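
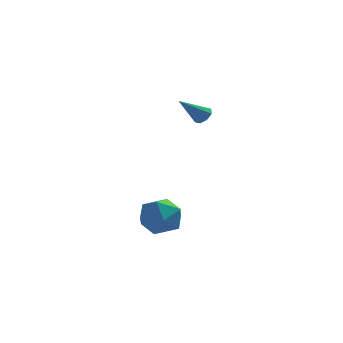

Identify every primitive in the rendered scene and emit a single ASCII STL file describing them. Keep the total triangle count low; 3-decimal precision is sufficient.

solid 
facet normal 0.654 0.360 -0.665
outer loop
vertex -1.503 0.196 1.907
vertex -1.9 0.502 1.682
vertex -1.532 0.576 2.084
endloop
endfacet
facet normal 0.531 -0.324 0.783
outer loop
vertex -1.503 0.196 1.907
vertex -1.532 0.576 2.084
vertex -3.0 -0.102 2.798
endloop
endfacet
facet normal 0.655 0.358 -0.665
outer loop
vertex -1.532 0.576 2.084
vertex -1.9 0.502 1.682
vertex -1.777 0.914 2.025
endloop
endfacet
facet normal 0.272 0.353 0.895
outer loop
vertex -1.532 0.576 2.084
vertex -1.777 0.914 2.025
vertex -3.0 -0.102 2.798
endloop
endfacet
facet normal 0.655 0.359 -0.666
outer loop
vertex -1.777 0.914 2.025
vertex -1.9 0.502 1.682
vertex -2.094 1.01 1.765
endloop
endfacet
facet normal -0.257 0.762 0.595
outer loop
vertex -1.777 0.914 2.025
vertex -2.094 1.01 1.765
vertex -3.0 -0.102 2.798
endloop
endfacet
facet normal 0.655 0.359 -0.665
outer loop
vertex -2.094 1.01 1.765
vertex -1.9 0.502 1.682
vertex -2.297 0.808 1.456
endloop
endfacet
facet normal -0.747 0.662 0.058
outer loop
vertex -2.094 1.01 1.765
vertex -2.297 0.808 1.456
vertex -3.0 -0.102 2.798
endloop
endfacet
facet normal 0.655 0.360 -0.664
outer loop
vertex -2.297 0.808 1.456
vertex -1.9 0.502 1.682
vertex -2.267 0.427 1.279
endloop
endfacet
facet normal -0.910 0.114 -0.399
outer loop
vertex -2.297 0.808 1.456
vertex -2.267 0.427 1.279
vertex -3.0 -0.102 2.798
endloop
endfacet
facet normal 0.655 0.360 -0.664
outer loop
vertex -2.267 0.427 1.279
vertex -1.9 0.502 1.682
vertex -2.022 0.09 1.338
endloop
endfacet
facet normal -0.651 -0.562 -0.510
outer loop
vertex -2.267 0.427 1.279
vertex -2.022 0.09 1.338
vertex -3.0 -0.102 2.798
endloop
endfacet
facet normal 0.657 0.359 -0.663
outer loop
vertex -2.022 0.09 1.338
vertex -1.9 0.502 1.682
vertex -1.706 -0.006 1.599
endloop
endfacet
facet normal -0.122 -0.970 -0.209
outer loop
vertex -2.022 0.09 1.338
vertex -1.706 -0.006 1.599
vertex -3.0 -0.102 2.798
endloop
endfacet
facet normal 0.654 0.359 -0.666
outer loop
vertex -1.706 -0.006 1.599
vertex -1.9 0.502 1.682
vertex -1.503 0.196 1.907
endloop
endfacet
facet normal 0.368 -0.870 0.328
outer loop
vertex -1.706 -0.006 1.599
vertex -1.503 0.196 1.907
vertex -3.0 -0.102 2.798
endloop
endfacet
facet normal 0.377 0.066 0.924
outer loop
vertex -3.471 -1.196 -3.035
vertex -3.898 -2.264 -2.784
vertex -2.815 -2.153 -3.234
endloop
endfacet
facet normal 0.774 0.435 0.460
outer loop
vertex -3.471 -1.196 -3.035
vertex -2.815 -2.153 -3.234
vertex -2.836 -1.28 -4.023
endloop
endfacet
facet normal 0.355 0.923 0.150
outer loop
vertex -3.471 -1.196 -3.035
vertex -2.836 -1.28 -4.023
vertex -3.933 -0.851 -4.062
endloop
endfacet
facet normal -0.300 0.855 0.422
outer loop
vertex -3.471 -1.196 -3.035
vertex -3.933 -0.851 -4.062
vertex -4.589 -1.459 -3.296
endloop
endfacet
facet normal -0.287 0.326 0.901
outer loop
vertex -3.471 -1.196 -3.035
vertex -4.589 -1.459 -3.296
vertex -3.898 -2.264 -2.784
endloop
endfacet
facet normal 0.999 -0.017 -0.045
outer loop
vertex -2.836 -1.28 -4.023
vertex -2.815 -2.153 -3.234
vertex -2.871 -2.401 -4.384
endloop
endfacet
facet normal 0.356 -0.613 0.706
outer loop
vertex -2.815 -2.153 -3.234
vertex -3.898 -2.264 -2.784
vertex -3.527 -3.009 -3.618
endloop
endfacet
facet normal -0.719 -0.193 0.668
outer loop
vertex -3.898 -2.264 -2.784
vertex -4.589 -1.459 -3.296
vertex -4.624 -2.58 -3.657
endloop
endfacet
facet normal -0.740 0.664 -0.107
outer loop
vertex -4.589 -1.459 -3.296
vertex -3.933 -0.851 -4.062
vertex -4.645 -1.707 -4.446
endloop
endfacet
facet normal 0.322 0.773 -0.547
outer loop
vertex -3.933 -0.851 -4.062
vertex -2.836 -1.28 -4.023
vertex -3.562 -1.596 -4.896
endloop
endfacet
facet normal 0.300 -0.855 -0.422
outer loop
vertex -3.989 -2.664 -4.645
vertex -2.871 -2.401 -4.384
vertex -3.527 -3.009 -3.618
endloop
endfacet
facet normal -0.355 -0.923 -0.150
outer loop
vertex -3.989 -2.664 -4.645
vertex -3.527 -3.009 -3.618
vertex -4.624 -2.58 -3.657
endloop
endfacet
facet normal -0.774 -0.435 -0.460
outer loop
vertex -3.989 -2.664 -4.645
vertex -4.624 -2.58 -3.657
vertex -4.645 -1.707 -4.446
endloop
endfacet
facet normal -0.377 -0.066 -0.924
outer loop
vertex -3.989 -2.664 -4.645
vertex -4.645 -1.707 -4.446
vertex -3.562 -1.596 -4.896
endloop
endfacet
facet normal 0.287 -0.326 -0.901
outer loop
vertex -3.989 -2.664 -4.645
vertex -3.562 -1.596 -4.896
vertex -2.871 -2.401 -4.384
endloop
endfacet
facet normal 0.740 -0.664 0.107
outer loop
vertex -3.527 -3.009 -3.618
vertex -2.871 -2.401 -4.384
vertex -2.815 -2.153 -3.234
endloop
endfacet
facet normal -0.322 -0.773 0.547
outer loop
vertex -4.624 -2.58 -3.657
vertex -3.527 -3.009 -3.618
vertex -3.898 -2.264 -2.784
endloop
endfacet
facet normal -0.999 0.017 0.045
outer loop
vertex -4.645 -1.707 -4.446
vertex -4.624 -2.58 -3.657
vertex -4.589 -1.459 -3.296
endloop
endfacet
facet normal -0.356 0.613 -0.706
outer loop
vertex -3.562 -1.596 -4.896
vertex -4.645 -1.707 -4.446
vertex -3.933 -0.851 -4.062
endloop
endfacet
facet normal 0.719 0.193 -0.668
outer loop
vertex -2.871 -2.401 -4.384
vertex -3.562 -1.596 -4.896
vertex -2.836 -1.28 -4.023
endloop
endfacet

endsolid


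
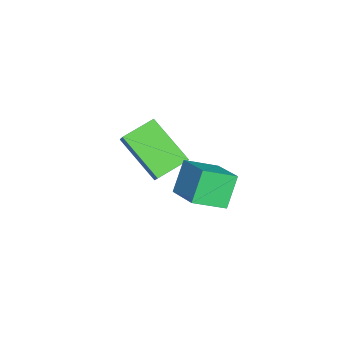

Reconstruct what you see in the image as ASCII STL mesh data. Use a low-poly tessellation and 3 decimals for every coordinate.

solid 
facet normal -0.456 -0.641 0.617
outer loop
vertex -2.991 -0.858 0.72
vertex -3.746 0.104 1.161
vertex -3.651 -1.058 0.024
endloop
endfacet
facet normal 0.581 -0.740 -0.338
outer loop
vertex -2.714 0.256 -1.241
vertex -2.991 -0.858 0.72
vertex -3.651 -1.058 0.024
endloop
endfacet
facet normal -0.457 -0.641 0.617
outer loop
vertex -3.651 -1.058 0.024
vertex -3.746 0.104 1.161
vertex -4.406 -0.095 0.465
endloop
endfacet
facet normal -0.674 -0.203 -0.710
outer loop
vertex -4.406 -0.095 0.465
vertex -2.714 0.256 -1.241
vertex -3.651 -1.058 0.024
endloop
endfacet
facet normal 0.674 0.203 0.710
outer loop
vertex -2.991 -0.858 0.72
vertex -2.809 1.418 -0.104
vertex -3.746 0.104 1.161
endloop
endfacet
facet normal 0.580 -0.741 -0.339
outer loop
vertex -2.054 0.455 -0.545
vertex -2.991 -0.858 0.72
vertex -2.714 0.256 -1.241
endloop
endfacet
facet normal 0.674 0.203 0.710
outer loop
vertex -2.054 0.455 -0.545
vertex -2.809 1.418 -0.104
vertex -2.991 -0.858 0.72
endloop
endfacet
facet normal -0.581 0.740 0.339
outer loop
vertex -3.746 0.104 1.161
vertex -2.809 1.418 -0.104
vertex -4.406 -0.095 0.465
endloop
endfacet
facet normal -0.674 -0.203 -0.710
outer loop
vertex -3.469 1.218 -0.8
vertex -2.714 0.256 -1.241
vertex -4.406 -0.095 0.465
endloop
endfacet
facet normal -0.581 0.740 0.338
outer loop
vertex -4.406 -0.095 0.465
vertex -2.809 1.418 -0.104
vertex -3.469 1.218 -0.8
endloop
endfacet
facet normal 0.457 0.641 -0.617
outer loop
vertex -3.469 1.218 -0.8
vertex -2.054 0.455 -0.545
vertex -2.714 0.256 -1.241
endloop
endfacet
facet normal 0.457 0.641 -0.617
outer loop
vertex -2.809 1.418 -0.104
vertex -2.054 0.455 -0.545
vertex -3.469 1.218 -0.8
endloop
endfacet
facet normal -0.522 0.213 0.826
outer loop
vertex -0.718 1.488 1.672
vertex 0.451 2.23 2.22
vertex -1.145 2.564 1.125
endloop
endfacet
facet normal -0.785 -0.499 -0.368
outer loop
vertex -0.471 2.29 0.06
vertex -0.718 1.488 1.672
vertex -1.145 2.564 1.125
endloop
endfacet
facet normal -0.522 0.212 0.826
outer loop
vertex -1.145 2.564 1.125
vertex 0.451 2.23 2.22
vertex 0.025 3.306 1.674
endloop
endfacet
facet normal -0.333 0.841 -0.427
outer loop
vertex 0.025 3.306 1.674
vertex -0.471 2.29 0.06
vertex -1.145 2.564 1.125
endloop
endfacet
facet normal 0.333 -0.841 0.427
outer loop
vertex -0.718 1.488 1.672
vertex 1.125 1.956 1.155
vertex 0.451 2.23 2.22
endloop
endfacet
facet normal -0.785 -0.498 -0.368
outer loop
vertex -0.045 1.214 0.606
vertex -0.718 1.488 1.672
vertex -0.471 2.29 0.06
endloop
endfacet
facet normal 0.333 -0.841 0.426
outer loop
vertex -0.045 1.214 0.606
vertex 1.125 1.956 1.155
vertex -0.718 1.488 1.672
endloop
endfacet
facet normal 0.785 0.498 0.369
outer loop
vertex 0.451 2.23 2.22
vertex 1.125 1.956 1.155
vertex 0.025 3.306 1.674
endloop
endfacet
facet normal -0.334 0.841 -0.427
outer loop
vertex 0.698 3.032 0.608
vertex -0.471 2.29 0.06
vertex 0.025 3.306 1.674
endloop
endfacet
facet normal 0.785 0.498 0.368
outer loop
vertex 0.025 3.306 1.674
vertex 1.125 1.956 1.155
vertex 0.698 3.032 0.608
endloop
endfacet
facet normal 0.522 -0.212 -0.826
outer loop
vertex 0.698 3.032 0.608
vertex -0.045 1.214 0.606
vertex -0.471 2.29 0.06
endloop
endfacet
facet normal 0.522 -0.213 -0.826
outer loop
vertex 1.125 1.956 1.155
vertex -0.045 1.214 0.606
vertex 0.698 3.032 0.608
endloop
endfacet

endsolid


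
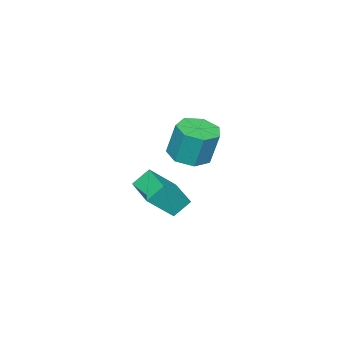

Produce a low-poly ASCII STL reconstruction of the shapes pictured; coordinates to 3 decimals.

solid 
facet normal -0.625 0.327 -0.709
outer loop
vertex 1.096 0.56 1.018
vertex 1.867 1.795 0.908
vertex 1.625 0.172 0.373
endloop
endfacet
facet normal -0.528 -0.846 0.075
outer loop
vertex 2.593 -0.335 1.472
vertex 1.096 0.56 1.018
vertex 1.625 0.172 0.373
endloop
endfacet
facet normal -0.625 0.327 -0.709
outer loop
vertex 1.625 0.172 0.373
vertex 1.867 1.795 0.908
vertex 2.396 1.407 0.263
endloop
endfacet
facet normal 0.575 -0.422 -0.701
outer loop
vertex 2.396 1.407 0.263
vertex 2.593 -0.335 1.472
vertex 1.625 0.172 0.373
endloop
endfacet
facet normal -0.575 0.422 0.701
outer loop
vertex 1.096 0.56 1.018
vertex 2.835 1.288 2.007
vertex 1.867 1.795 0.908
endloop
endfacet
facet normal -0.528 -0.846 0.075
outer loop
vertex 2.064 0.053 2.117
vertex 1.096 0.56 1.018
vertex 2.593 -0.335 1.472
endloop
endfacet
facet normal -0.575 0.422 0.701
outer loop
vertex 2.064 0.053 2.117
vertex 2.835 1.288 2.007
vertex 1.096 0.56 1.018
endloop
endfacet
facet normal 0.528 0.846 -0.075
outer loop
vertex 1.867 1.795 0.908
vertex 2.835 1.288 2.007
vertex 2.396 1.407 0.263
endloop
endfacet
facet normal 0.575 -0.422 -0.701
outer loop
vertex 3.364 0.9 1.362
vertex 2.593 -0.335 1.472
vertex 2.396 1.407 0.263
endloop
endfacet
facet normal 0.528 0.846 -0.075
outer loop
vertex 2.396 1.407 0.263
vertex 2.835 1.288 2.007
vertex 3.364 0.9 1.362
endloop
endfacet
facet normal 0.625 -0.327 0.709
outer loop
vertex 3.364 0.9 1.362
vertex 2.064 0.053 2.117
vertex 2.593 -0.335 1.472
endloop
endfacet
facet normal 0.625 -0.327 0.709
outer loop
vertex 2.835 1.288 2.007
vertex 2.064 0.053 2.117
vertex 3.364 0.9 1.362
endloop
endfacet
facet normal 0.035 -0.258 -0.966
outer loop
vertex -1.453 -0.417 0.523
vertex -2.051 -1.097 0.683
vertex -2.224 -0.226 0.444
endloop
endfacet
facet normal 0.257 0.936 -0.240
outer loop
vertex -1.453 -0.417 0.523
vertex -2.224 -0.226 0.444
vertex -1.51 -0.003 2.078
endloop
endfacet
facet normal 0.258 0.936 -0.240
outer loop
vertex -1.51 -0.003 2.078
vertex -2.224 -0.226 0.444
vertex -2.281 0.189 1.999
endloop
endfacet
facet normal -0.035 0.257 0.966
outer loop
vertex -1.51 -0.003 2.078
vertex -2.281 0.189 1.999
vertex -2.109 -0.683 2.237
endloop
endfacet
facet normal 0.036 -0.258 -0.966
outer loop
vertex -2.224 -0.226 0.444
vertex -2.051 -1.097 0.683
vertex -2.865 -0.69 0.544
endloop
endfacet
facet normal -0.594 0.772 -0.228
outer loop
vertex -2.224 -0.226 0.444
vertex -2.865 -0.69 0.544
vertex -2.281 0.189 1.999
endloop
endfacet
facet normal -0.595 0.771 -0.227
outer loop
vertex -2.281 0.189 1.999
vertex -2.865 -0.69 0.544
vertex -2.922 -0.276 2.099
endloop
endfacet
facet normal -0.035 0.257 0.966
outer loop
vertex -2.281 0.189 1.999
vertex -2.922 -0.276 2.099
vertex -2.109 -0.683 2.237
endloop
endfacet
facet normal 0.036 -0.258 -0.966
outer loop
vertex -2.865 -0.69 0.544
vertex -2.051 -1.097 0.683
vertex -2.894 -1.462 0.749
endloop
endfacet
facet normal -0.999 0.026 -0.044
outer loop
vertex -2.865 -0.69 0.544
vertex -2.894 -1.462 0.749
vertex -2.922 -0.276 2.099
endloop
endfacet
facet normal -0.999 0.026 -0.044
outer loop
vertex -2.922 -0.276 2.099
vertex -2.894 -1.462 0.749
vertex -2.951 -1.047 2.304
endloop
endfacet
facet normal -0.035 0.258 0.966
outer loop
vertex -2.922 -0.276 2.099
vertex -2.951 -1.047 2.304
vertex -2.109 -0.683 2.237
endloop
endfacet
facet normal 0.035 -0.257 -0.966
outer loop
vertex -2.894 -1.462 0.749
vertex -2.051 -1.097 0.683
vertex -2.288 -1.958 0.903
endloop
endfacet
facet normal -0.650 -0.740 0.174
outer loop
vertex -2.894 -1.462 0.749
vertex -2.288 -1.958 0.903
vertex -2.951 -1.047 2.304
endloop
endfacet
facet normal -0.650 -0.740 0.173
outer loop
vertex -2.951 -1.047 2.304
vertex -2.288 -1.958 0.903
vertex -2.345 -1.544 2.458
endloop
endfacet
facet normal -0.034 0.257 0.966
outer loop
vertex -2.951 -1.047 2.304
vertex -2.345 -1.544 2.458
vertex -2.109 -0.683 2.237
endloop
endfacet
facet normal 0.036 -0.257 -0.966
outer loop
vertex -2.288 -1.958 0.903
vertex -2.051 -1.097 0.683
vertex -1.504 -1.807 0.892
endloop
endfacet
facet normal 0.186 -0.948 0.259
outer loop
vertex -2.288 -1.958 0.903
vertex -1.504 -1.807 0.892
vertex -2.345 -1.544 2.458
endloop
endfacet
facet normal 0.188 -0.947 0.260
outer loop
vertex -2.345 -1.544 2.458
vertex -1.504 -1.807 0.892
vertex -1.562 -1.392 2.447
endloop
endfacet
facet normal -0.036 0.258 0.966
outer loop
vertex -2.345 -1.544 2.458
vertex -1.562 -1.392 2.447
vertex -2.109 -0.683 2.237
endloop
endfacet
facet normal 0.035 -0.257 -0.966
outer loop
vertex -1.504 -1.807 0.892
vertex -2.051 -1.097 0.683
vertex -1.133 -1.121 0.723
endloop
endfacet
facet normal 0.885 -0.441 0.151
outer loop
vertex -1.504 -1.807 0.892
vertex -1.133 -1.121 0.723
vertex -1.562 -1.392 2.447
endloop
endfacet
facet normal 0.884 -0.442 0.151
outer loop
vertex -1.562 -1.392 2.447
vertex -1.133 -1.121 0.723
vertex -1.19 -0.706 2.277
endloop
endfacet
facet normal -0.036 0.259 0.965
outer loop
vertex -1.562 -1.392 2.447
vertex -1.19 -0.706 2.277
vertex -2.109 -0.683 2.237
endloop
endfacet
facet normal 0.035 -0.258 -0.965
outer loop
vertex -1.133 -1.121 0.723
vertex -2.051 -1.097 0.683
vertex -1.453 -0.417 0.523
endloop
endfacet
facet normal 0.916 0.396 -0.072
outer loop
vertex -1.133 -1.121 0.723
vertex -1.453 -0.417 0.523
vertex -1.19 -0.706 2.277
endloop
endfacet
facet normal 0.915 0.396 -0.072
outer loop
vertex -1.19 -0.706 2.277
vertex -1.453 -0.417 0.523
vertex -1.51 -0.003 2.078
endloop
endfacet
facet normal -0.036 0.257 0.966
outer loop
vertex -1.19 -0.706 2.277
vertex -1.51 -0.003 2.078
vertex -2.109 -0.683 2.237
endloop
endfacet

endsolid


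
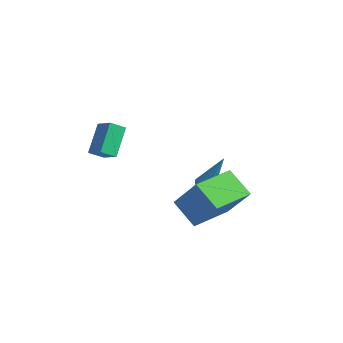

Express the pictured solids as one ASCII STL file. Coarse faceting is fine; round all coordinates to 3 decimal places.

solid 
facet normal -0.600 -0.051 -0.798
outer loop
vertex 0.487 -2.168 -0.123
vertex 0.41 0.01 -0.203
vertex 1.765 -2.158 -1.085
endloop
endfacet
facet normal 0.035 -0.999 0.037
outer loop
vertex 3.05 -2.05 0.623
vertex 0.487 -2.168 -0.123
vertex 1.765 -2.158 -1.085
endloop
endfacet
facet normal -0.600 -0.051 -0.798
outer loop
vertex 1.765 -2.158 -1.085
vertex 0.41 0.01 -0.203
vertex 1.688 0.019 -1.165
endloop
endfacet
facet normal 0.799 0.006 -0.601
outer loop
vertex 1.688 0.019 -1.165
vertex 3.05 -2.05 0.623
vertex 1.765 -2.158 -1.085
endloop
endfacet
facet normal -0.799 -0.006 0.601
outer loop
vertex 0.487 -2.168 -0.123
vertex 1.695 0.118 1.505
vertex 0.41 0.01 -0.203
endloop
endfacet
facet normal 0.035 -0.999 0.037
outer loop
vertex 1.772 -2.059 1.585
vertex 0.487 -2.168 -0.123
vertex 3.05 -2.05 0.623
endloop
endfacet
facet normal -0.799 -0.006 0.601
outer loop
vertex 1.772 -2.059 1.585
vertex 1.695 0.118 1.505
vertex 0.487 -2.168 -0.123
endloop
endfacet
facet normal -0.035 0.999 -0.037
outer loop
vertex 0.41 0.01 -0.203
vertex 1.695 0.118 1.505
vertex 1.688 0.019 -1.165
endloop
endfacet
facet normal 0.799 0.006 -0.601
outer loop
vertex 2.973 0.128 0.543
vertex 3.05 -2.05 0.623
vertex 1.688 0.019 -1.165
endloop
endfacet
facet normal -0.036 0.999 -0.037
outer loop
vertex 1.688 0.019 -1.165
vertex 1.695 0.118 1.505
vertex 2.973 0.128 0.543
endloop
endfacet
facet normal 0.600 0.051 0.798
outer loop
vertex 2.973 0.128 0.543
vertex 1.772 -2.059 1.585
vertex 3.05 -2.05 0.623
endloop
endfacet
facet normal 0.600 0.051 0.798
outer loop
vertex 1.695 0.118 1.505
vertex 1.772 -2.059 1.585
vertex 2.973 0.128 0.543
endloop
endfacet
facet normal -0.302 -0.321 -0.898
outer loop
vertex -0.271 1.102 -1.189
vertex -0.754 0.978 -0.982
vertex -0.667 1.47 -1.187
endloop
endfacet
facet normal 0.663 0.714 -0.226
outer loop
vertex -0.271 1.102 -1.189
vertex -0.667 1.47 -1.187
vertex -0.146 1.622 0.822
endloop
endfacet
facet normal -0.302 -0.321 -0.898
outer loop
vertex -0.667 1.47 -1.187
vertex -0.754 0.978 -0.982
vertex -1.15 1.346 -0.98
endloop
endfacet
facet normal -0.252 0.968 -0.008
outer loop
vertex -0.667 1.47 -1.187
vertex -1.15 1.346 -0.98
vertex -0.146 1.622 0.822
endloop
endfacet
facet normal -0.302 -0.321 -0.898
outer loop
vertex -1.15 1.346 -0.98
vertex -0.754 0.978 -0.982
vertex -1.237 0.854 -0.775
endloop
endfacet
facet normal -0.846 0.325 0.422
outer loop
vertex -1.15 1.346 -0.98
vertex -1.237 0.854 -0.775
vertex -0.146 1.622 0.822
endloop
endfacet
facet normal -0.303 -0.320 -0.898
outer loop
vertex -1.237 0.854 -0.775
vertex -0.754 0.978 -0.982
vertex -0.842 0.486 -0.777
endloop
endfacet
facet normal -0.526 -0.568 0.633
outer loop
vertex -1.237 0.854 -0.775
vertex -0.842 0.486 -0.777
vertex -0.146 1.622 0.822
endloop
endfacet
facet normal -0.303 -0.320 -0.898
outer loop
vertex -0.842 0.486 -0.777
vertex -0.754 0.978 -0.982
vertex -0.359 0.61 -0.984
endloop
endfacet
facet normal 0.389 -0.822 0.415
outer loop
vertex -0.842 0.486 -0.777
vertex -0.359 0.61 -0.984
vertex -0.146 1.622 0.822
endloop
endfacet
facet normal -0.303 -0.320 -0.898
outer loop
vertex -0.359 0.61 -0.984
vertex -0.754 0.978 -0.982
vertex -0.271 1.102 -1.189
endloop
endfacet
facet normal 0.983 -0.182 -0.014
outer loop
vertex -0.359 0.61 -0.984
vertex -0.271 1.102 -1.189
vertex -0.146 1.622 0.822
endloop
endfacet
facet normal -0.881 0.082 -0.467
outer loop
vertex -4.478 -2.174 2.833
vertex -4.171 -1.504 2.371
vertex -3.932 -3.269 1.61
endloop
endfacet
facet normal -0.353 -0.770 0.532
outer loop
vertex -2.989 -3.356 2.109
vertex -4.478 -2.174 2.833
vertex -3.932 -3.269 1.61
endloop
endfacet
facet normal -0.881 0.082 -0.467
outer loop
vertex -3.932 -3.269 1.61
vertex -4.171 -1.504 2.371
vertex -3.625 -2.599 1.148
endloop
endfacet
facet normal 0.316 -0.632 -0.707
outer loop
vertex -3.625 -2.599 1.148
vertex -2.989 -3.356 2.109
vertex -3.932 -3.269 1.61
endloop
endfacet
facet normal -0.316 0.632 0.707
outer loop
vertex -4.478 -2.174 2.833
vertex -3.228 -1.591 2.87
vertex -4.171 -1.504 2.371
endloop
endfacet
facet normal -0.353 -0.770 0.532
outer loop
vertex -3.535 -2.261 3.332
vertex -4.478 -2.174 2.833
vertex -2.989 -3.356 2.109
endloop
endfacet
facet normal -0.316 0.632 0.707
outer loop
vertex -3.535 -2.261 3.332
vertex -3.228 -1.591 2.87
vertex -4.478 -2.174 2.833
endloop
endfacet
facet normal 0.353 0.770 -0.532
outer loop
vertex -4.171 -1.504 2.371
vertex -3.228 -1.591 2.87
vertex -3.625 -2.599 1.148
endloop
endfacet
facet normal 0.316 -0.632 -0.707
outer loop
vertex -2.682 -2.686 1.647
vertex -2.989 -3.356 2.109
vertex -3.625 -2.599 1.148
endloop
endfacet
facet normal 0.353 0.770 -0.532
outer loop
vertex -3.625 -2.599 1.148
vertex -3.228 -1.591 2.87
vertex -2.682 -2.686 1.647
endloop
endfacet
facet normal 0.881 -0.082 0.467
outer loop
vertex -2.682 -2.686 1.647
vertex -3.535 -2.261 3.332
vertex -2.989 -3.356 2.109
endloop
endfacet
facet normal 0.881 -0.082 0.467
outer loop
vertex -3.228 -1.591 2.87
vertex -3.535 -2.261 3.332
vertex -2.682 -2.686 1.647
endloop
endfacet

endsolid


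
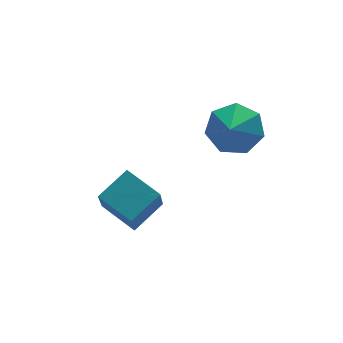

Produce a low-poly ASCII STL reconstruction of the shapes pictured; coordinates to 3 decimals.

solid 
facet normal -0.286 -0.440 0.851
outer loop
vertex -2.18 0.628 -0.86
vertex -3.393 0.304 -1.435
vertex -1.625 -0.629 -1.324
endloop
endfacet
facet normal 0.878 0.234 0.417
outer loop
vertex -1.167 0.076 -2.685
vertex -2.18 0.628 -0.86
vertex -1.625 -0.629 -1.324
endloop
endfacet
facet normal -0.286 -0.440 0.851
outer loop
vertex -1.625 -0.629 -1.324
vertex -3.393 0.304 -1.435
vertex -2.837 -0.952 -1.898
endloop
endfacet
facet normal 0.383 -0.867 -0.320
outer loop
vertex -2.837 -0.952 -1.898
vertex -1.167 0.076 -2.685
vertex -1.625 -0.629 -1.324
endloop
endfacet
facet normal -0.383 0.867 0.320
outer loop
vertex -2.18 0.628 -0.86
vertex -2.935 1.009 -2.796
vertex -3.393 0.304 -1.435
endloop
endfacet
facet normal 0.878 0.235 0.416
outer loop
vertex -1.723 1.332 -2.222
vertex -2.18 0.628 -0.86
vertex -1.167 0.076 -2.685
endloop
endfacet
facet normal -0.382 0.867 0.320
outer loop
vertex -1.723 1.332 -2.222
vertex -2.935 1.009 -2.796
vertex -2.18 0.628 -0.86
endloop
endfacet
facet normal -0.878 -0.235 -0.417
outer loop
vertex -3.393 0.304 -1.435
vertex -2.935 1.009 -2.796
vertex -2.837 -0.952 -1.898
endloop
endfacet
facet normal 0.383 -0.867 -0.320
outer loop
vertex -2.38 -0.248 -3.26
vertex -1.167 0.076 -2.685
vertex -2.837 -0.952 -1.898
endloop
endfacet
facet normal -0.879 -0.234 -0.416
outer loop
vertex -2.837 -0.952 -1.898
vertex -2.935 1.009 -2.796
vertex -2.38 -0.248 -3.26
endloop
endfacet
facet normal 0.286 0.440 -0.851
outer loop
vertex -2.38 -0.248 -3.26
vertex -1.723 1.332 -2.222
vertex -1.167 0.076 -2.685
endloop
endfacet
facet normal 0.286 0.440 -0.851
outer loop
vertex -2.935 1.009 -2.796
vertex -1.723 1.332 -2.222
vertex -2.38 -0.248 -3.26
endloop
endfacet
facet normal 0.507 0.570 -0.647
outer loop
vertex 2.053 -0.535 1.19
vertex 1.218 -0.398 0.657
vertex 1.571 0.15 1.416
endloop
endfacet
facet normal 0.174 -0.196 0.965
outer loop
vertex 2.053 -0.535 1.19
vertex 1.571 0.15 1.416
vertex 0.682 -1.002 1.343
endloop
endfacet
facet normal 0.506 0.570 -0.647
outer loop
vertex 1.571 0.15 1.416
vertex 1.218 -0.398 0.657
vertex 0.823 0.422 1.071
endloop
endfacet
facet normal -0.346 0.209 0.915
outer loop
vertex 1.571 0.15 1.416
vertex 0.823 0.422 1.071
vertex 0.682 -1.002 1.343
endloop
endfacet
facet normal 0.507 0.570 -0.647
outer loop
vertex 0.823 0.422 1.071
vertex 1.218 -0.398 0.657
vertex 0.373 0.077 0.414
endloop
endfacet
facet normal -0.853 0.178 0.491
outer loop
vertex 0.823 0.422 1.071
vertex 0.373 0.077 0.414
vertex 0.682 -1.002 1.343
endloop
endfacet
facet normal 0.507 0.571 -0.646
outer loop
vertex 0.373 0.077 0.414
vertex 1.218 -0.398 0.657
vertex 0.559 -0.625 -0.06
endloop
endfacet
facet normal -0.964 -0.265 0.013
outer loop
vertex 0.373 0.077 0.414
vertex 0.559 -0.625 -0.06
vertex 0.682 -1.002 1.343
endloop
endfacet
facet normal 0.507 0.570 -0.647
outer loop
vertex 0.559 -0.625 -0.06
vertex 1.218 -0.398 0.657
vertex 1.242 -1.157 0.007
endloop
endfacet
facet normal -0.597 -0.786 -0.159
outer loop
vertex 0.559 -0.625 -0.06
vertex 1.242 -1.157 0.007
vertex 0.682 -1.002 1.343
endloop
endfacet
facet normal 0.506 0.570 -0.647
outer loop
vertex 1.242 -1.157 0.007
vertex 1.218 -0.398 0.657
vertex 1.907 -1.116 0.563
endloop
endfacet
facet normal -0.026 -0.994 0.104
outer loop
vertex 1.242 -1.157 0.007
vertex 1.907 -1.116 0.563
vertex 0.682 -1.002 1.343
endloop
endfacet
facet normal 0.506 0.571 -0.647
outer loop
vertex 1.907 -1.116 0.563
vertex 1.218 -0.398 0.657
vertex 2.053 -0.535 1.19
endloop
endfacet
facet normal 0.317 -0.731 0.604
outer loop
vertex 1.907 -1.116 0.563
vertex 2.053 -0.535 1.19
vertex 0.682 -1.002 1.343
endloop
endfacet

endsolid


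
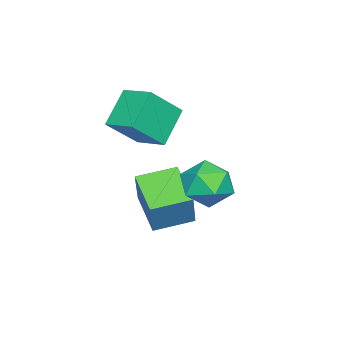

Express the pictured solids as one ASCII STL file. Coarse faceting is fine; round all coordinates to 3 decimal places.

solid 
facet normal 0.440 0.772 -0.458
outer loop
vertex 0.46 2.238 1.979
vertex -0.168 2.946 2.568
vertex 0.82 2.617 2.963
endloop
endfacet
facet normal 0.887 0.218 -0.408
outer loop
vertex 0.46 2.238 1.979
vertex 0.82 2.617 2.963
vertex 0.96 1.545 2.695
endloop
endfacet
facet normal 0.585 -0.340 -0.737
outer loop
vertex 0.46 2.238 1.979
vertex 0.96 1.545 2.695
vertex 0.057 1.21 2.133
endloop
endfacet
facet normal -0.049 -0.129 -0.990
outer loop
vertex 0.46 2.238 1.979
vertex 0.057 1.21 2.133
vertex -0.64 2.076 2.055
endloop
endfacet
facet normal -0.139 0.558 -0.818
outer loop
vertex 0.46 2.238 1.979
vertex -0.64 2.076 2.055
vertex -0.168 2.946 2.568
endloop
endfacet
facet normal 0.958 0.054 0.283
outer loop
vertex 0.96 1.545 2.695
vertex 0.82 2.617 2.963
vertex 0.64 1.824 3.725
endloop
endfacet
facet normal 0.236 0.951 0.201
outer loop
vertex 0.82 2.617 2.963
vertex -0.168 2.946 2.568
vertex -0.057 2.69 3.647
endloop
endfacet
facet normal -0.700 0.604 -0.381
outer loop
vertex -0.168 2.946 2.568
vertex -0.64 2.076 2.055
vertex -0.96 2.355 3.085
endloop
endfacet
facet normal -0.556 -0.507 -0.659
outer loop
vertex -0.64 2.076 2.055
vertex 0.057 1.21 2.133
vertex -0.82 1.283 2.817
endloop
endfacet
facet normal 0.469 -0.847 -0.249
outer loop
vertex 0.057 1.21 2.133
vertex 0.96 1.545 2.695
vertex 0.168 0.954 3.212
endloop
endfacet
facet normal 0.049 0.129 0.990
outer loop
vertex -0.46 1.662 3.801
vertex 0.64 1.824 3.725
vertex -0.057 2.69 3.647
endloop
endfacet
facet normal -0.585 0.340 0.737
outer loop
vertex -0.46 1.662 3.801
vertex -0.057 2.69 3.647
vertex -0.96 2.355 3.085
endloop
endfacet
facet normal -0.887 -0.218 0.408
outer loop
vertex -0.46 1.662 3.801
vertex -0.96 2.355 3.085
vertex -0.82 1.283 2.817
endloop
endfacet
facet normal -0.440 -0.772 0.458
outer loop
vertex -0.46 1.662 3.801
vertex -0.82 1.283 2.817
vertex 0.168 0.954 3.212
endloop
endfacet
facet normal 0.139 -0.558 0.818
outer loop
vertex -0.46 1.662 3.801
vertex 0.168 0.954 3.212
vertex 0.64 1.824 3.725
endloop
endfacet
facet normal 0.556 0.507 0.659
outer loop
vertex -0.057 2.69 3.647
vertex 0.64 1.824 3.725
vertex 0.82 2.617 2.963
endloop
endfacet
facet normal -0.469 0.847 0.249
outer loop
vertex -0.96 2.355 3.085
vertex -0.057 2.69 3.647
vertex -0.168 2.946 2.568
endloop
endfacet
facet normal -0.958 -0.054 -0.283
outer loop
vertex -0.82 1.283 2.817
vertex -0.96 2.355 3.085
vertex -0.64 2.076 2.055
endloop
endfacet
facet normal -0.236 -0.951 -0.201
outer loop
vertex 0.168 0.954 3.212
vertex -0.82 1.283 2.817
vertex 0.057 1.21 2.133
endloop
endfacet
facet normal 0.700 -0.604 0.381
outer loop
vertex 0.64 1.824 3.725
vertex 0.168 0.954 3.212
vertex 0.96 1.545 2.695
endloop
endfacet
facet normal -0.588 0.400 -0.703
outer loop
vertex -4.826 -2.416 3.408
vertex -4.376 -1.044 3.813
vertex -3.437 -2.512 2.19
endloop
endfacet
facet normal -0.300 -0.915 -0.270
outer loop
vertex -2.284 -3.296 3.567
vertex -4.826 -2.416 3.408
vertex -3.437 -2.512 2.19
endloop
endfacet
facet normal -0.588 0.400 -0.703
outer loop
vertex -3.437 -2.512 2.19
vertex -4.376 -1.044 3.813
vertex -2.987 -1.14 2.595
endloop
endfacet
facet normal 0.751 -0.052 -0.658
outer loop
vertex -2.987 -1.14 2.595
vertex -2.284 -3.296 3.567
vertex -3.437 -2.512 2.19
endloop
endfacet
facet normal -0.751 0.052 0.658
outer loop
vertex -4.826 -2.416 3.408
vertex -3.223 -1.828 5.19
vertex -4.376 -1.044 3.813
endloop
endfacet
facet normal -0.300 -0.915 -0.270
outer loop
vertex -3.673 -3.2 4.785
vertex -4.826 -2.416 3.408
vertex -2.284 -3.296 3.567
endloop
endfacet
facet normal -0.751 0.052 0.658
outer loop
vertex -3.673 -3.2 4.785
vertex -3.223 -1.828 5.19
vertex -4.826 -2.416 3.408
endloop
endfacet
facet normal 0.300 0.915 0.270
outer loop
vertex -4.376 -1.044 3.813
vertex -3.223 -1.828 5.19
vertex -2.987 -1.14 2.595
endloop
endfacet
facet normal 0.751 -0.052 -0.658
outer loop
vertex -1.834 -1.924 3.972
vertex -2.284 -3.296 3.567
vertex -2.987 -1.14 2.595
endloop
endfacet
facet normal 0.300 0.915 0.270
outer loop
vertex -2.987 -1.14 2.595
vertex -3.223 -1.828 5.19
vertex -1.834 -1.924 3.972
endloop
endfacet
facet normal 0.588 -0.400 0.703
outer loop
vertex -1.834 -1.924 3.972
vertex -3.673 -3.2 4.785
vertex -2.284 -3.296 3.567
endloop
endfacet
facet normal 0.588 -0.400 0.703
outer loop
vertex -3.223 -1.828 5.19
vertex -3.673 -3.2 4.785
vertex -1.834 -1.924 3.972
endloop
endfacet
facet normal -0.631 0.757 0.168
outer loop
vertex -2.476 -0.372 1.849
vertex -1.181 0.875 1.094
vertex -3.193 -0.61 0.227
endloop
endfacet
facet normal -0.664 -0.639 0.387
outer loop
vertex -2.139 -1.875 -0.054
vertex -2.476 -0.372 1.849
vertex -3.193 -0.61 0.227
endloop
endfacet
facet normal -0.631 0.757 0.168
outer loop
vertex -3.193 -0.61 0.227
vertex -1.181 0.875 1.094
vertex -1.898 0.637 -0.529
endloop
endfacet
facet normal -0.401 -0.133 -0.906
outer loop
vertex -1.898 0.637 -0.529
vertex -2.139 -1.875 -0.054
vertex -3.193 -0.61 0.227
endloop
endfacet
facet normal 0.401 0.133 0.907
outer loop
vertex -2.476 -0.372 1.849
vertex -0.127 -0.39 0.813
vertex -1.181 0.875 1.094
endloop
endfacet
facet normal -0.664 -0.639 0.387
outer loop
vertex -1.422 -1.637 1.569
vertex -2.476 -0.372 1.849
vertex -2.139 -1.875 -0.054
endloop
endfacet
facet normal 0.401 0.133 0.906
outer loop
vertex -1.422 -1.637 1.569
vertex -0.127 -0.39 0.813
vertex -2.476 -0.372 1.849
endloop
endfacet
facet normal 0.664 0.639 -0.387
outer loop
vertex -1.181 0.875 1.094
vertex -0.127 -0.39 0.813
vertex -1.898 0.637 -0.529
endloop
endfacet
facet normal -0.400 -0.133 -0.907
outer loop
vertex -0.844 -0.628 -0.809
vertex -2.139 -1.875 -0.054
vertex -1.898 0.637 -0.529
endloop
endfacet
facet normal 0.664 0.639 -0.387
outer loop
vertex -1.898 0.637 -0.529
vertex -0.127 -0.39 0.813
vertex -0.844 -0.628 -0.809
endloop
endfacet
facet normal 0.631 -0.757 -0.168
outer loop
vertex -0.844 -0.628 -0.809
vertex -1.422 -1.637 1.569
vertex -2.139 -1.875 -0.054
endloop
endfacet
facet normal 0.631 -0.757 -0.168
outer loop
vertex -0.127 -0.39 0.813
vertex -1.422 -1.637 1.569
vertex -0.844 -0.628 -0.809
endloop
endfacet

endsolid


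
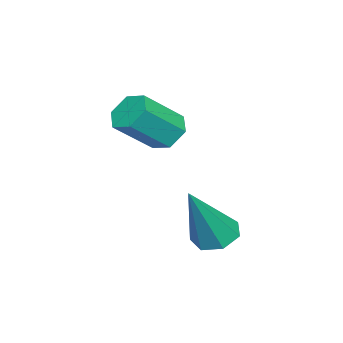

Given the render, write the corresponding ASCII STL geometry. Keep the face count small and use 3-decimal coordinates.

solid 
facet normal -0.583 0.499 -0.641
outer loop
vertex -2.893 -0.145 2.696
vertex -3.356 -0.351 2.957
vertex -3.126 0.141 3.131
endloop
endfacet
facet normal 0.701 0.707 -0.089
outer loop
vertex -2.893 -0.145 2.696
vertex -3.126 0.141 3.131
vertex -2.122 -0.803 3.541
endloop
endfacet
facet normal 0.702 0.707 -0.091
outer loop
vertex -2.122 -0.803 3.541
vertex -3.126 0.141 3.131
vertex -2.354 -0.517 3.976
endloop
endfacet
facet normal 0.585 -0.498 0.640
outer loop
vertex -2.122 -0.803 3.541
vertex -2.354 -0.517 3.976
vertex -2.584 -1.009 3.803
endloop
endfacet
facet normal -0.584 0.499 -0.640
outer loop
vertex -3.126 0.141 3.131
vertex -3.356 -0.351 2.957
vertex -3.588 -0.065 3.392
endloop
endfacet
facet normal -0.003 0.788 0.616
outer loop
vertex -3.126 0.141 3.131
vertex -3.588 -0.065 3.392
vertex -2.354 -0.517 3.976
endloop
endfacet
facet normal -0.003 0.788 0.616
outer loop
vertex -2.354 -0.517 3.976
vertex -3.588 -0.065 3.392
vertex -2.817 -0.723 4.237
endloop
endfacet
facet normal 0.583 -0.498 0.641
outer loop
vertex -2.354 -0.517 3.976
vertex -2.817 -0.723 4.237
vertex -2.584 -1.009 3.803
endloop
endfacet
facet normal -0.585 0.498 -0.640
outer loop
vertex -3.588 -0.065 3.392
vertex -3.356 -0.351 2.957
vertex -3.818 -0.557 3.219
endloop
endfacet
facet normal -0.704 0.081 0.706
outer loop
vertex -3.588 -0.065 3.392
vertex -3.818 -0.557 3.219
vertex -2.817 -0.723 4.237
endloop
endfacet
facet normal -0.704 0.081 0.706
outer loop
vertex -2.817 -0.723 4.237
vertex -3.818 -0.557 3.219
vertex -3.047 -1.215 4.064
endloop
endfacet
facet normal 0.583 -0.498 0.641
outer loop
vertex -2.817 -0.723 4.237
vertex -3.047 -1.215 4.064
vertex -2.584 -1.009 3.803
endloop
endfacet
facet normal -0.585 0.498 -0.640
outer loop
vertex -3.818 -0.557 3.219
vertex -3.356 -0.351 2.957
vertex -3.586 -0.843 2.784
endloop
endfacet
facet normal -0.702 -0.707 0.090
outer loop
vertex -3.818 -0.557 3.219
vertex -3.586 -0.843 2.784
vertex -3.047 -1.215 4.064
endloop
endfacet
facet normal -0.701 -0.707 0.090
outer loop
vertex -3.047 -1.215 4.064
vertex -3.586 -0.843 2.784
vertex -2.814 -1.501 3.629
endloop
endfacet
facet normal 0.583 -0.499 0.641
outer loop
vertex -3.047 -1.215 4.064
vertex -2.814 -1.501 3.629
vertex -2.584 -1.009 3.803
endloop
endfacet
facet normal -0.583 0.498 -0.641
outer loop
vertex -3.586 -0.843 2.784
vertex -3.356 -0.351 2.957
vertex -3.123 -0.637 2.523
endloop
endfacet
facet normal 0.003 -0.788 -0.616
outer loop
vertex -3.586 -0.843 2.784
vertex -3.123 -0.637 2.523
vertex -2.814 -1.501 3.629
endloop
endfacet
facet normal 0.003 -0.788 -0.616
outer loop
vertex -2.814 -1.501 3.629
vertex -3.123 -0.637 2.523
vertex -2.352 -1.295 3.368
endloop
endfacet
facet normal 0.584 -0.499 0.640
outer loop
vertex -2.814 -1.501 3.629
vertex -2.352 -1.295 3.368
vertex -2.584 -1.009 3.803
endloop
endfacet
facet normal -0.583 0.498 -0.641
outer loop
vertex -3.123 -0.637 2.523
vertex -3.356 -0.351 2.957
vertex -2.893 -0.145 2.696
endloop
endfacet
facet normal 0.704 -0.081 -0.706
outer loop
vertex -3.123 -0.637 2.523
vertex -2.893 -0.145 2.696
vertex -2.352 -1.295 3.368
endloop
endfacet
facet normal 0.704 -0.081 -0.706
outer loop
vertex -2.352 -1.295 3.368
vertex -2.893 -0.145 2.696
vertex -2.122 -0.803 3.541
endloop
endfacet
facet normal 0.585 -0.498 0.640
outer loop
vertex -2.352 -1.295 3.368
vertex -2.122 -0.803 3.541
vertex -2.584 -1.009 3.803
endloop
endfacet
facet normal -0.464 0.193 -0.865
outer loop
vertex -1.007 1.695 0.711
vertex -1.462 1.381 0.885
vertex -1.364 1.948 0.959
endloop
endfacet
facet normal 0.639 0.754 0.152
outer loop
vertex -1.007 1.695 0.711
vertex -1.364 1.948 0.959
vertex -0.638 1.039 2.415
endloop
endfacet
facet normal -0.465 0.193 -0.864
outer loop
vertex -1.364 1.948 0.959
vertex -1.462 1.381 0.885
vertex -1.795 1.773 1.152
endloop
endfacet
facet normal -0.085 0.825 0.558
outer loop
vertex -1.364 1.948 0.959
vertex -1.795 1.773 1.152
vertex -0.638 1.039 2.415
endloop
endfacet
facet normal -0.465 0.193 -0.864
outer loop
vertex -1.795 1.773 1.152
vertex -1.462 1.381 0.885
vertex -1.975 1.303 1.144
endloop
endfacet
facet normal -0.645 0.235 0.727
outer loop
vertex -1.795 1.773 1.152
vertex -1.975 1.303 1.144
vertex -0.638 1.039 2.415
endloop
endfacet
facet normal -0.465 0.192 -0.864
outer loop
vertex -1.975 1.303 1.144
vertex -1.462 1.381 0.885
vertex -1.768 0.891 0.941
endloop
endfacet
facet normal -0.621 -0.575 0.533
outer loop
vertex -1.975 1.303 1.144
vertex -1.768 0.891 0.941
vertex -0.638 1.039 2.415
endloop
endfacet
facet normal -0.465 0.192 -0.864
outer loop
vertex -1.768 0.891 0.941
vertex -1.462 1.381 0.885
vertex -1.331 0.848 0.696
endloop
endfacet
facet normal -0.029 -0.992 0.122
outer loop
vertex -1.768 0.891 0.941
vertex -1.331 0.848 0.696
vertex -0.638 1.039 2.415
endloop
endfacet
facet normal -0.465 0.192 -0.864
outer loop
vertex -1.331 0.848 0.696
vertex -1.462 1.381 0.885
vertex -0.992 1.206 0.593
endloop
endfacet
facet normal 0.683 -0.703 -0.197
outer loop
vertex -1.331 0.848 0.696
vertex -0.992 1.206 0.593
vertex -0.638 1.039 2.415
endloop
endfacet
facet normal -0.464 0.194 -0.864
outer loop
vertex -0.992 1.206 0.593
vertex -1.462 1.381 0.885
vertex -1.007 1.695 0.711
endloop
endfacet
facet normal 0.980 0.074 -0.184
outer loop
vertex -0.992 1.206 0.593
vertex -1.007 1.695 0.711
vertex -0.638 1.039 2.415
endloop
endfacet

endsolid


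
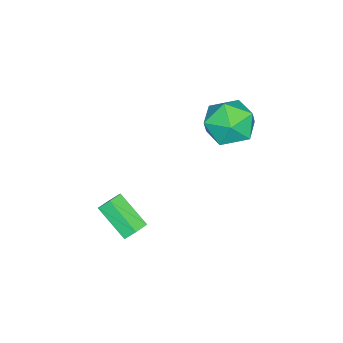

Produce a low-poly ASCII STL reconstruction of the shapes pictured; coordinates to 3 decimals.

solid 
facet normal 0.252 0.779 -0.574
outer loop
vertex 1.793 1.378 -2.746
vertex 1.482 1.201 -3.123
vertex 1.295 1.526 -2.764
endloop
endfacet
facet normal 0.137 0.559 0.818
outer loop
vertex 1.793 1.378 -2.746
vertex 1.295 1.526 -2.764
vertex 1.428 0.257 -1.919
endloop
endfacet
facet normal 0.135 0.559 0.818
outer loop
vertex 1.428 0.257 -1.919
vertex 1.295 1.526 -2.764
vertex 0.93 0.405 -1.938
endloop
endfacet
facet normal -0.253 -0.778 0.574
outer loop
vertex 1.428 0.257 -1.919
vertex 0.93 0.405 -1.938
vertex 1.118 0.079 -2.297
endloop
endfacet
facet normal 0.253 0.779 -0.573
outer loop
vertex 1.295 1.526 -2.764
vertex 1.482 1.201 -3.123
vertex 0.984 1.349 -3.142
endloop
endfacet
facet normal -0.761 0.527 0.379
outer loop
vertex 1.295 1.526 -2.764
vertex 0.984 1.349 -3.142
vertex 0.93 0.405 -1.938
endloop
endfacet
facet normal -0.760 0.527 0.379
outer loop
vertex 0.93 0.405 -1.938
vertex 0.984 1.349 -3.142
vertex 0.619 0.228 -2.315
endloop
endfacet
facet normal -0.253 -0.778 0.574
outer loop
vertex 0.93 0.405 -1.938
vertex 0.619 0.228 -2.315
vertex 1.118 0.079 -2.297
endloop
endfacet
facet normal 0.253 0.778 -0.574
outer loop
vertex 0.984 1.349 -3.142
vertex 1.482 1.201 -3.123
vertex 1.172 1.023 -3.501
endloop
endfacet
facet normal -0.897 -0.033 -0.440
outer loop
vertex 0.984 1.349 -3.142
vertex 1.172 1.023 -3.501
vertex 0.619 0.228 -2.315
endloop
endfacet
facet normal -0.897 -0.033 -0.440
outer loop
vertex 0.619 0.228 -2.315
vertex 1.172 1.023 -3.501
vertex 0.807 -0.098 -2.674
endloop
endfacet
facet normal -0.253 -0.778 0.574
outer loop
vertex 0.619 0.228 -2.315
vertex 0.807 -0.098 -2.674
vertex 1.118 0.079 -2.297
endloop
endfacet
facet normal 0.253 0.778 -0.574
outer loop
vertex 1.172 1.023 -3.501
vertex 1.482 1.201 -3.123
vertex 1.67 0.875 -3.482
endloop
endfacet
facet normal -0.135 -0.559 -0.818
outer loop
vertex 1.172 1.023 -3.501
vertex 1.67 0.875 -3.482
vertex 0.807 -0.098 -2.674
endloop
endfacet
facet normal -0.136 -0.558 -0.818
outer loop
vertex 0.807 -0.098 -2.674
vertex 1.67 0.875 -3.482
vertex 1.305 -0.246 -2.656
endloop
endfacet
facet normal -0.252 -0.779 0.574
outer loop
vertex 0.807 -0.098 -2.674
vertex 1.305 -0.246 -2.656
vertex 1.118 0.079 -2.297
endloop
endfacet
facet normal 0.253 0.778 -0.574
outer loop
vertex 1.67 0.875 -3.482
vertex 1.482 1.201 -3.123
vertex 1.981 1.052 -3.105
endloop
endfacet
facet normal 0.760 -0.527 -0.380
outer loop
vertex 1.67 0.875 -3.482
vertex 1.981 1.052 -3.105
vertex 1.305 -0.246 -2.656
endloop
endfacet
facet normal 0.761 -0.527 -0.379
outer loop
vertex 1.305 -0.246 -2.656
vertex 1.981 1.052 -3.105
vertex 1.616 -0.069 -2.278
endloop
endfacet
facet normal -0.253 -0.779 0.573
outer loop
vertex 1.305 -0.246 -2.656
vertex 1.616 -0.069 -2.278
vertex 1.118 0.079 -2.297
endloop
endfacet
facet normal 0.253 0.778 -0.574
outer loop
vertex 1.981 1.052 -3.105
vertex 1.482 1.201 -3.123
vertex 1.793 1.378 -2.746
endloop
endfacet
facet normal 0.897 0.033 0.440
outer loop
vertex 1.981 1.052 -3.105
vertex 1.793 1.378 -2.746
vertex 1.616 -0.069 -2.278
endloop
endfacet
facet normal 0.897 0.033 0.440
outer loop
vertex 1.616 -0.069 -2.278
vertex 1.793 1.378 -2.746
vertex 1.428 0.257 -1.919
endloop
endfacet
facet normal -0.253 -0.778 0.574
outer loop
vertex 1.616 -0.069 -2.278
vertex 1.428 0.257 -1.919
vertex 1.118 0.079 -2.297
endloop
endfacet
facet normal 0.360 0.858 0.365
outer loop
vertex -1.089 4.043 0.734
vertex -1.596 3.9 1.57
vertex -0.676 3.55 1.485
endloop
endfacet
facet normal 0.824 0.559 -0.086
outer loop
vertex -1.089 4.043 0.734
vertex -0.676 3.55 1.485
vertex -0.556 3.23 0.557
endloop
endfacet
facet normal 0.500 0.484 -0.718
outer loop
vertex -1.089 4.043 0.734
vertex -0.556 3.23 0.557
vertex -1.403 3.382 0.07
endloop
endfacet
facet normal -0.164 0.737 -0.656
outer loop
vertex -1.089 4.043 0.734
vertex -1.403 3.382 0.07
vertex -2.046 3.796 0.696
endloop
endfacet
facet normal -0.250 0.968 0.014
outer loop
vertex -1.089 4.043 0.734
vertex -2.046 3.796 0.696
vertex -1.596 3.9 1.57
endloop
endfacet
facet normal 0.983 -0.092 0.159
outer loop
vertex -0.556 3.23 0.557
vertex -0.676 3.55 1.485
vertex -0.734 2.584 1.284
endloop
endfacet
facet normal 0.231 0.392 0.890
outer loop
vertex -0.676 3.55 1.485
vertex -1.596 3.9 1.57
vertex -1.377 2.998 1.91
endloop
endfacet
facet normal -0.756 0.570 0.321
outer loop
vertex -1.596 3.9 1.57
vertex -2.046 3.796 0.696
vertex -2.224 3.15 1.423
endloop
endfacet
facet normal -0.616 0.196 -0.763
outer loop
vertex -2.046 3.796 0.696
vertex -1.403 3.382 0.07
vertex -2.104 2.83 0.495
endloop
endfacet
facet normal 0.458 -0.214 -0.863
outer loop
vertex -1.403 3.382 0.07
vertex -0.556 3.23 0.557
vertex -1.184 2.48 0.41
endloop
endfacet
facet normal 0.164 -0.737 0.656
outer loop
vertex -1.691 2.337 1.246
vertex -0.734 2.584 1.284
vertex -1.377 2.998 1.91
endloop
endfacet
facet normal -0.500 -0.484 0.718
outer loop
vertex -1.691 2.337 1.246
vertex -1.377 2.998 1.91
vertex -2.224 3.15 1.423
endloop
endfacet
facet normal -0.824 -0.559 0.086
outer loop
vertex -1.691 2.337 1.246
vertex -2.224 3.15 1.423
vertex -2.104 2.83 0.495
endloop
endfacet
facet normal -0.360 -0.858 -0.365
outer loop
vertex -1.691 2.337 1.246
vertex -2.104 2.83 0.495
vertex -1.184 2.48 0.41
endloop
endfacet
facet normal 0.250 -0.968 -0.014
outer loop
vertex -1.691 2.337 1.246
vertex -1.184 2.48 0.41
vertex -0.734 2.584 1.284
endloop
endfacet
facet normal 0.616 -0.196 0.763
outer loop
vertex -1.377 2.998 1.91
vertex -0.734 2.584 1.284
vertex -0.676 3.55 1.485
endloop
endfacet
facet normal -0.458 0.214 0.863
outer loop
vertex -2.224 3.15 1.423
vertex -1.377 2.998 1.91
vertex -1.596 3.9 1.57
endloop
endfacet
facet normal -0.983 0.092 -0.159
outer loop
vertex -2.104 2.83 0.495
vertex -2.224 3.15 1.423
vertex -2.046 3.796 0.696
endloop
endfacet
facet normal -0.231 -0.392 -0.890
outer loop
vertex -1.184 2.48 0.41
vertex -2.104 2.83 0.495
vertex -1.403 3.382 0.07
endloop
endfacet
facet normal 0.756 -0.570 -0.321
outer loop
vertex -0.734 2.584 1.284
vertex -1.184 2.48 0.41
vertex -0.556 3.23 0.557
endloop
endfacet

endsolid


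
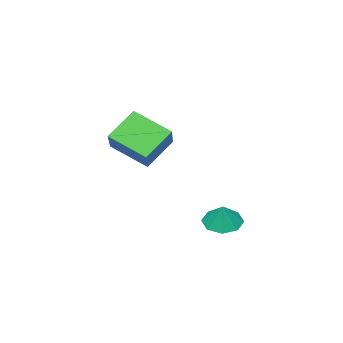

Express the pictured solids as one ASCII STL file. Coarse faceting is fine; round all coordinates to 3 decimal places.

solid 
facet normal -0.621 -0.536 -0.571
outer loop
vertex -2.981 -2.398 1.794
vertex -4.3 -2.146 2.992
vertex -3.538 -0.725 0.829
endloop
endfacet
facet normal 0.733 -0.140 -0.666
outer loop
vertex -2.32 0.326 1.948
vertex -2.981 -2.398 1.794
vertex -3.538 -0.725 0.829
endloop
endfacet
facet normal -0.621 -0.536 -0.571
outer loop
vertex -3.538 -0.725 0.829
vertex -4.3 -2.146 2.992
vertex -4.857 -0.473 2.027
endloop
endfacet
facet normal -0.277 0.832 -0.480
outer loop
vertex -4.857 -0.473 2.027
vertex -2.32 0.326 1.948
vertex -3.538 -0.725 0.829
endloop
endfacet
facet normal 0.277 -0.832 0.480
outer loop
vertex -2.981 -2.398 1.794
vertex -3.082 -1.095 4.111
vertex -4.3 -2.146 2.992
endloop
endfacet
facet normal 0.733 -0.140 -0.666
outer loop
vertex -1.763 -1.347 2.913
vertex -2.981 -2.398 1.794
vertex -2.32 0.326 1.948
endloop
endfacet
facet normal 0.277 -0.832 0.480
outer loop
vertex -1.763 -1.347 2.913
vertex -3.082 -1.095 4.111
vertex -2.981 -2.398 1.794
endloop
endfacet
facet normal -0.733 0.140 0.666
outer loop
vertex -4.3 -2.146 2.992
vertex -3.082 -1.095 4.111
vertex -4.857 -0.473 2.027
endloop
endfacet
facet normal -0.277 0.832 -0.480
outer loop
vertex -3.639 0.578 3.146
vertex -2.32 0.326 1.948
vertex -4.857 -0.473 2.027
endloop
endfacet
facet normal -0.733 0.140 0.666
outer loop
vertex -4.857 -0.473 2.027
vertex -3.082 -1.095 4.111
vertex -3.639 0.578 3.146
endloop
endfacet
facet normal 0.621 0.536 0.571
outer loop
vertex -3.639 0.578 3.146
vertex -1.763 -1.347 2.913
vertex -2.32 0.326 1.948
endloop
endfacet
facet normal 0.621 0.536 0.571
outer loop
vertex -3.082 -1.095 4.111
vertex -1.763 -1.347 2.913
vertex -3.639 0.578 3.146
endloop
endfacet
facet normal -0.343 -0.297 -0.891
outer loop
vertex -2.584 4.283 -1.467
vertex -3.195 3.79 -1.068
vertex -3.157 4.62 -1.359
endloop
endfacet
facet normal 0.523 0.835 0.172
outer loop
vertex -2.584 4.283 -1.467
vertex -3.157 4.62 -1.359
vertex -2.805 4.13 -0.052
endloop
endfacet
facet normal -0.342 -0.297 -0.892
outer loop
vertex -3.157 4.62 -1.359
vertex -3.195 3.79 -1.068
vertex -3.753 4.471 -1.081
endloop
endfacet
facet normal -0.062 0.929 0.365
outer loop
vertex -3.157 4.62 -1.359
vertex -3.753 4.471 -1.081
vertex -2.805 4.13 -0.052
endloop
endfacet
facet normal -0.341 -0.297 -0.892
outer loop
vertex -3.753 4.471 -1.081
vertex -3.195 3.79 -1.068
vertex -4.021 3.923 -0.796
endloop
endfacet
facet normal -0.495 0.579 0.648
outer loop
vertex -3.753 4.471 -1.081
vertex -4.021 3.923 -0.796
vertex -2.805 4.13 -0.052
endloop
endfacet
facet normal -0.342 -0.298 -0.891
outer loop
vertex -4.021 3.923 -0.796
vertex -3.195 3.79 -1.068
vertex -3.805 3.298 -0.67
endloop
endfacet
facet normal -0.521 -0.008 0.854
outer loop
vertex -4.021 3.923 -0.796
vertex -3.805 3.298 -0.67
vertex -2.805 4.13 -0.052
endloop
endfacet
facet normal -0.342 -0.298 -0.891
outer loop
vertex -3.805 3.298 -0.67
vertex -3.195 3.79 -1.068
vertex -3.232 2.961 -0.777
endloop
endfacet
facet normal -0.126 -0.489 0.863
outer loop
vertex -3.805 3.298 -0.67
vertex -3.232 2.961 -0.777
vertex -2.805 4.13 -0.052
endloop
endfacet
facet normal -0.342 -0.298 -0.891
outer loop
vertex -3.232 2.961 -0.777
vertex -3.195 3.79 -1.068
vertex -2.637 3.11 -1.055
endloop
endfacet
facet normal 0.459 -0.583 0.670
outer loop
vertex -3.232 2.961 -0.777
vertex -2.637 3.11 -1.055
vertex -2.805 4.13 -0.052
endloop
endfacet
facet normal -0.341 -0.297 -0.892
outer loop
vertex -2.637 3.11 -1.055
vertex -3.195 3.79 -1.068
vertex -2.369 3.658 -1.34
endloop
endfacet
facet normal 0.892 -0.234 0.388
outer loop
vertex -2.637 3.11 -1.055
vertex -2.369 3.658 -1.34
vertex -2.805 4.13 -0.052
endloop
endfacet
facet normal -0.341 -0.298 -0.891
outer loop
vertex -2.369 3.658 -1.34
vertex -3.195 3.79 -1.068
vertex -2.584 4.283 -1.467
endloop
endfacet
facet normal 0.918 0.353 0.182
outer loop
vertex -2.369 3.658 -1.34
vertex -2.584 4.283 -1.467
vertex -2.805 4.13 -0.052
endloop
endfacet

endsolid


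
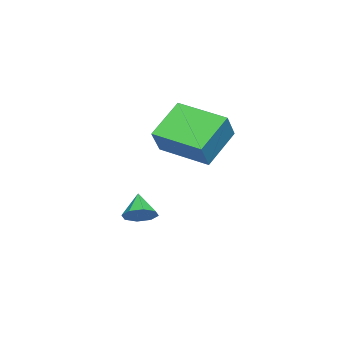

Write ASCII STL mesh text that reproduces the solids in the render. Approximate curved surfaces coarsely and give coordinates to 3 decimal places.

solid 
facet normal 0.638 0.326 -0.698
outer loop
vertex -0.314 -0.443 -3.938
vertex -0.67 0.134 -3.994
vertex -0.146 -0.073 -3.612
endloop
endfacet
facet normal 0.301 -0.704 0.644
outer loop
vertex -0.314 -0.443 -3.938
vertex -0.146 -0.073 -3.612
vertex -1.39 -0.234 -3.206
endloop
endfacet
facet normal 0.638 0.324 -0.699
outer loop
vertex -0.146 -0.073 -3.612
vertex -0.67 0.134 -3.994
vertex -0.285 0.418 -3.511
endloop
endfacet
facet normal 0.321 -0.103 0.942
outer loop
vertex -0.146 -0.073 -3.612
vertex -0.285 0.418 -3.511
vertex -1.39 -0.234 -3.206
endloop
endfacet
facet normal 0.637 0.325 -0.699
outer loop
vertex -0.285 0.418 -3.511
vertex -0.67 0.134 -3.994
vertex -0.649 0.743 -3.692
endloop
endfacet
facet normal -0.028 0.462 0.886
outer loop
vertex -0.285 0.418 -3.511
vertex -0.649 0.743 -3.692
vertex -1.39 -0.234 -3.206
endloop
endfacet
facet normal 0.639 0.324 -0.698
outer loop
vertex -0.649 0.743 -3.692
vertex -0.67 0.134 -3.994
vertex -1.025 0.711 -4.051
endloop
endfacet
facet normal -0.544 0.666 0.510
outer loop
vertex -0.649 0.743 -3.692
vertex -1.025 0.711 -4.051
vertex -1.39 -0.234 -3.206
endloop
endfacet
facet normal 0.638 0.324 -0.698
outer loop
vertex -1.025 0.711 -4.051
vertex -0.67 0.134 -3.994
vertex -1.193 0.341 -4.376
endloop
endfacet
facet normal -0.921 0.387 0.035
outer loop
vertex -1.025 0.711 -4.051
vertex -1.193 0.341 -4.376
vertex -1.39 -0.234 -3.206
endloop
endfacet
facet normal 0.638 0.326 -0.698
outer loop
vertex -1.193 0.341 -4.376
vertex -0.67 0.134 -3.994
vertex -1.054 -0.15 -4.478
endloop
endfacet
facet normal -0.941 -0.212 -0.263
outer loop
vertex -1.193 0.341 -4.376
vertex -1.054 -0.15 -4.478
vertex -1.39 -0.234 -3.206
endloop
endfacet
facet normal 0.638 0.326 -0.698
outer loop
vertex -1.054 -0.15 -4.478
vertex -0.67 0.134 -3.994
vertex -0.69 -0.475 -4.297
endloop
endfacet
facet normal -0.592 -0.779 -0.208
outer loop
vertex -1.054 -0.15 -4.478
vertex -0.69 -0.475 -4.297
vertex -1.39 -0.234 -3.206
endloop
endfacet
facet normal 0.638 0.326 -0.697
outer loop
vertex -0.69 -0.475 -4.297
vertex -0.67 0.134 -3.994
vertex -0.314 -0.443 -3.938
endloop
endfacet
facet normal -0.077 -0.983 0.168
outer loop
vertex -0.69 -0.475 -4.297
vertex -0.314 -0.443 -3.938
vertex -1.39 -0.234 -3.206
endloop
endfacet
facet normal -0.652 -0.031 -0.757
outer loop
vertex -2.203 1.295 0.467
vertex -1.841 3.295 0.073
vertex -0.846 0.823 -0.682
endloop
endfacet
facet normal -0.175 -0.966 0.190
outer loop
vertex 0.041 0.865 0.347
vertex -2.203 1.295 0.467
vertex -0.846 0.823 -0.682
endloop
endfacet
facet normal -0.653 -0.031 -0.757
outer loop
vertex -0.846 0.823 -0.682
vertex -1.841 3.295 0.073
vertex -0.484 2.822 -1.077
endloop
endfacet
facet normal 0.737 -0.257 -0.625
outer loop
vertex -0.484 2.822 -1.077
vertex 0.041 0.865 0.347
vertex -0.846 0.823 -0.682
endloop
endfacet
facet normal -0.737 0.257 0.625
outer loop
vertex -2.203 1.295 0.467
vertex -0.954 3.337 1.102
vertex -1.841 3.295 0.073
endloop
endfacet
facet normal -0.175 -0.966 0.191
outer loop
vertex -1.316 1.338 1.497
vertex -2.203 1.295 0.467
vertex 0.041 0.865 0.347
endloop
endfacet
facet normal -0.738 0.257 0.624
outer loop
vertex -1.316 1.338 1.497
vertex -0.954 3.337 1.102
vertex -2.203 1.295 0.467
endloop
endfacet
facet normal 0.175 0.966 -0.190
outer loop
vertex -1.841 3.295 0.073
vertex -0.954 3.337 1.102
vertex -0.484 2.822 -1.077
endloop
endfacet
facet normal 0.738 -0.257 -0.625
outer loop
vertex 0.403 2.865 -0.047
vertex 0.041 0.865 0.347
vertex -0.484 2.822 -1.077
endloop
endfacet
facet normal 0.175 0.966 -0.191
outer loop
vertex -0.484 2.822 -1.077
vertex -0.954 3.337 1.102
vertex 0.403 2.865 -0.047
endloop
endfacet
facet normal 0.652 0.031 0.757
outer loop
vertex 0.403 2.865 -0.047
vertex -1.316 1.338 1.497
vertex 0.041 0.865 0.347
endloop
endfacet
facet normal 0.652 0.032 0.757
outer loop
vertex -0.954 3.337 1.102
vertex -1.316 1.338 1.497
vertex 0.403 2.865 -0.047
endloop
endfacet

endsolid


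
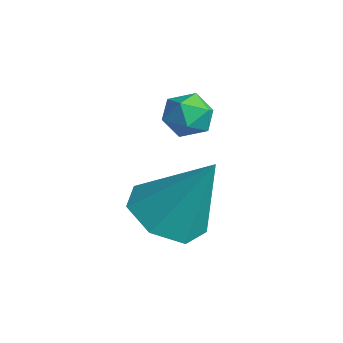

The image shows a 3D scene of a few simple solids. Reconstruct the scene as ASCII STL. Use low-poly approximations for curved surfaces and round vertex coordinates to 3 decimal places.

solid 
facet normal -0.988 -0.153 0.010
outer loop
vertex 0.623 -2.225 1.398
vertex 0.715 -2.843 1.051
vertex 0.72 -2.83 1.765
endloop
endfacet
facet normal -0.785 0.225 0.578
outer loop
vertex 0.623 -2.225 1.398
vertex 0.72 -2.83 1.765
vertex 1.046 -2.229 1.974
endloop
endfacet
facet normal -0.461 0.818 0.344
outer loop
vertex 0.623 -2.225 1.398
vertex 1.046 -2.229 1.974
vertex 1.244 -1.871 1.388
endloop
endfacet
facet normal -0.465 0.805 -0.368
outer loop
vertex 0.623 -2.225 1.398
vertex 1.244 -1.871 1.388
vertex 1.04 -2.25 0.817
endloop
endfacet
facet normal -0.791 0.206 -0.576
outer loop
vertex 0.623 -2.225 1.398
vertex 1.04 -2.25 0.817
vertex 0.715 -2.843 1.051
endloop
endfacet
facet normal -0.306 -0.161 0.939
outer loop
vertex 1.046 -2.229 1.974
vertex 0.72 -2.83 1.765
vertex 1.4 -2.85 1.983
endloop
endfacet
facet normal -0.634 -0.773 0.019
outer loop
vertex 0.72 -2.83 1.765
vertex 0.715 -2.843 1.051
vertex 1.196 -3.229 1.412
endloop
endfacet
facet normal -0.316 -0.193 -0.929
outer loop
vertex 0.715 -2.843 1.051
vertex 1.04 -2.25 0.817
vertex 1.394 -2.871 0.826
endloop
endfacet
facet normal 0.213 0.777 -0.592
outer loop
vertex 1.04 -2.25 0.817
vertex 1.244 -1.871 1.388
vertex 1.72 -2.27 1.035
endloop
endfacet
facet normal 0.219 0.798 0.561
outer loop
vertex 1.244 -1.871 1.388
vertex 1.046 -2.229 1.974
vertex 1.725 -2.257 1.749
endloop
endfacet
facet normal 0.465 -0.805 0.368
outer loop
vertex 1.817 -2.875 1.402
vertex 1.4 -2.85 1.983
vertex 1.196 -3.229 1.412
endloop
endfacet
facet normal 0.461 -0.818 -0.344
outer loop
vertex 1.817 -2.875 1.402
vertex 1.196 -3.229 1.412
vertex 1.394 -2.871 0.826
endloop
endfacet
facet normal 0.785 -0.225 -0.578
outer loop
vertex 1.817 -2.875 1.402
vertex 1.394 -2.871 0.826
vertex 1.72 -2.27 1.035
endloop
endfacet
facet normal 0.988 0.153 -0.010
outer loop
vertex 1.817 -2.875 1.402
vertex 1.72 -2.27 1.035
vertex 1.725 -2.257 1.749
endloop
endfacet
facet normal 0.791 -0.206 0.576
outer loop
vertex 1.817 -2.875 1.402
vertex 1.725 -2.257 1.749
vertex 1.4 -2.85 1.983
endloop
endfacet
facet normal -0.213 -0.777 0.592
outer loop
vertex 1.196 -3.229 1.412
vertex 1.4 -2.85 1.983
vertex 0.72 -2.83 1.765
endloop
endfacet
facet normal -0.219 -0.798 -0.561
outer loop
vertex 1.394 -2.871 0.826
vertex 1.196 -3.229 1.412
vertex 0.715 -2.843 1.051
endloop
endfacet
facet normal 0.306 0.161 -0.939
outer loop
vertex 1.72 -2.27 1.035
vertex 1.394 -2.871 0.826
vertex 1.04 -2.25 0.817
endloop
endfacet
facet normal 0.634 0.773 -0.019
outer loop
vertex 1.725 -2.257 1.749
vertex 1.72 -2.27 1.035
vertex 1.244 -1.871 1.388
endloop
endfacet
facet normal 0.316 0.193 0.929
outer loop
vertex 1.4 -2.85 1.983
vertex 1.725 -2.257 1.749
vertex 1.046 -2.229 1.974
endloop
endfacet
facet normal -0.366 -0.377 -0.851
outer loop
vertex 4.484 -4.358 -0.536
vertex 3.495 -4.316 -0.129
vertex 4.019 -3.568 -0.686
endloop
endfacet
facet normal 0.866 0.489 -0.109
outer loop
vertex 4.484 -4.358 -0.536
vertex 4.019 -3.568 -0.686
vertex 4.285 -3.504 1.709
endloop
endfacet
facet normal -0.367 -0.376 -0.851
outer loop
vertex 4.019 -3.568 -0.686
vertex 3.495 -4.316 -0.129
vertex 3.16 -3.341 -0.416
endloop
endfacet
facet normal 0.240 0.969 -0.053
outer loop
vertex 4.019 -3.568 -0.686
vertex 3.16 -3.341 -0.416
vertex 4.285 -3.504 1.709
endloop
endfacet
facet normal -0.365 -0.376 -0.851
outer loop
vertex 3.16 -3.341 -0.416
vertex 3.495 -4.316 -0.129
vertex 2.553 -3.849 0.069
endloop
endfacet
facet normal -0.456 0.836 0.305
outer loop
vertex 3.16 -3.341 -0.416
vertex 2.553 -3.849 0.069
vertex 4.285 -3.504 1.709
endloop
endfacet
facet normal -0.365 -0.376 -0.852
outer loop
vertex 2.553 -3.849 0.069
vertex 3.495 -4.316 -0.129
vertex 2.655 -4.709 0.405
endloop
endfacet
facet normal -0.695 0.189 0.694
outer loop
vertex 2.553 -3.849 0.069
vertex 2.655 -4.709 0.405
vertex 4.285 -3.504 1.709
endloop
endfacet
facet normal -0.365 -0.376 -0.852
outer loop
vertex 2.655 -4.709 0.405
vertex 3.495 -4.316 -0.129
vertex 3.389 -5.273 0.339
endloop
endfacet
facet normal -0.299 -0.485 0.822
outer loop
vertex 2.655 -4.709 0.405
vertex 3.389 -5.273 0.339
vertex 4.285 -3.504 1.709
endloop
endfacet
facet normal -0.366 -0.376 -0.851
outer loop
vertex 3.389 -5.273 0.339
vertex 3.495 -4.316 -0.129
vertex 4.203 -5.117 -0.08
endloop
endfacet
facet normal 0.435 -0.679 0.592
outer loop
vertex 3.389 -5.273 0.339
vertex 4.203 -5.117 -0.08
vertex 4.285 -3.504 1.709
endloop
endfacet
facet normal -0.366 -0.376 -0.851
outer loop
vertex 4.203 -5.117 -0.08
vertex 3.495 -4.316 -0.129
vertex 4.484 -4.358 -0.536
endloop
endfacet
facet normal 0.953 -0.246 0.178
outer loop
vertex 4.203 -5.117 -0.08
vertex 4.484 -4.358 -0.536
vertex 4.285 -3.504 1.709
endloop
endfacet

endsolid


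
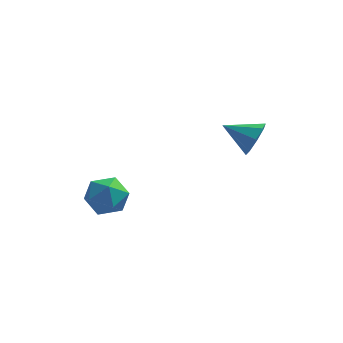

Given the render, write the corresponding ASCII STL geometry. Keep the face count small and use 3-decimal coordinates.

solid 
facet normal 0.908 -0.117 -0.401
outer loop
vertex 3.755 2.892 -0.467
vertex 3.456 2.494 -1.028
vertex 3.601 3.221 -0.911
endloop
endfacet
facet normal -0.148 0.769 0.621
outer loop
vertex 3.755 2.892 -0.467
vertex 3.601 3.221 -0.911
vertex 2.284 2.646 -0.512
endloop
endfacet
facet normal 0.909 -0.117 -0.399
outer loop
vertex 3.601 3.221 -0.911
vertex 3.456 2.494 -1.028
vertex 3.363 3.124 -1.425
endloop
endfacet
facet normal -0.397 0.918 0.011
outer loop
vertex 3.601 3.221 -0.911
vertex 3.363 3.124 -1.425
vertex 2.284 2.646 -0.512
endloop
endfacet
facet normal 0.909 -0.118 -0.400
outer loop
vertex 3.363 3.124 -1.425
vertex 3.456 2.494 -1.028
vertex 3.179 2.658 -1.705
endloop
endfacet
facet normal -0.666 0.560 -0.494
outer loop
vertex 3.363 3.124 -1.425
vertex 3.179 2.658 -1.705
vertex 2.284 2.646 -0.512
endloop
endfacet
facet normal 0.909 -0.116 -0.400
outer loop
vertex 3.179 2.658 -1.705
vertex 3.456 2.494 -1.028
vertex 3.158 2.097 -1.59
endloop
endfacet
facet normal -0.796 -0.093 -0.598
outer loop
vertex 3.179 2.658 -1.705
vertex 3.158 2.097 -1.59
vertex 2.284 2.646 -0.512
endloop
endfacet
facet normal 0.909 -0.117 -0.399
outer loop
vertex 3.158 2.097 -1.59
vertex 3.456 2.494 -1.028
vertex 3.311 1.768 -1.145
endloop
endfacet
facet normal -0.712 -0.659 -0.242
outer loop
vertex 3.158 2.097 -1.59
vertex 3.311 1.768 -1.145
vertex 2.284 2.646 -0.512
endloop
endfacet
facet normal 0.909 -0.117 -0.401
outer loop
vertex 3.311 1.768 -1.145
vertex 3.456 2.494 -1.028
vertex 3.55 1.865 -0.632
endloop
endfacet
facet normal -0.463 -0.807 0.368
outer loop
vertex 3.311 1.768 -1.145
vertex 3.55 1.865 -0.632
vertex 2.284 2.646 -0.512
endloop
endfacet
facet normal 0.909 -0.116 -0.400
outer loop
vertex 3.55 1.865 -0.632
vertex 3.456 2.494 -1.028
vertex 3.733 2.33 -0.351
endloop
endfacet
facet normal -0.195 -0.450 0.872
outer loop
vertex 3.55 1.865 -0.632
vertex 3.733 2.33 -0.351
vertex 2.284 2.646 -0.512
endloop
endfacet
facet normal 0.909 -0.118 -0.400
outer loop
vertex 3.733 2.33 -0.351
vertex 3.456 2.494 -1.028
vertex 3.755 2.892 -0.467
endloop
endfacet
facet normal -0.064 0.204 0.977
outer loop
vertex 3.733 2.33 -0.351
vertex 3.755 2.892 -0.467
vertex 2.284 2.646 -0.512
endloop
endfacet
facet normal -0.648 0.576 -0.498
outer loop
vertex -1.267 -1.07 -2.276
vertex -1.894 -1.358 -1.794
vertex -1.464 -0.673 -1.561
endloop
endfacet
facet normal 0.001 0.874 -0.485
outer loop
vertex -1.267 -1.07 -2.276
vertex -1.464 -0.673 -1.561
vertex -0.657 -0.789 -1.769
endloop
endfacet
facet normal 0.460 0.416 -0.784
outer loop
vertex -1.267 -1.07 -2.276
vertex -0.657 -0.789 -1.769
vertex -0.588 -1.546 -2.13
endloop
endfacet
facet normal 0.096 -0.164 -0.982
outer loop
vertex -1.267 -1.07 -2.276
vertex -0.588 -1.546 -2.13
vertex -1.352 -1.897 -2.146
endloop
endfacet
facet normal -0.589 -0.066 -0.806
outer loop
vertex -1.267 -1.07 -2.276
vertex -1.352 -1.897 -2.146
vertex -1.894 -1.358 -1.794
endloop
endfacet
facet normal 0.189 0.962 0.198
outer loop
vertex -0.657 -0.789 -1.769
vertex -1.464 -0.673 -1.561
vertex -0.908 -0.903 -0.974
endloop
endfacet
facet normal -0.860 0.480 0.175
outer loop
vertex -1.464 -0.673 -1.561
vertex -1.894 -1.358 -1.794
vertex -1.672 -1.254 -0.99
endloop
endfacet
facet normal -0.764 -0.559 -0.321
outer loop
vertex -1.894 -1.358 -1.794
vertex -1.352 -1.897 -2.146
vertex -1.603 -2.011 -1.351
endloop
endfacet
facet normal 0.343 -0.718 -0.606
outer loop
vertex -1.352 -1.897 -2.146
vertex -0.588 -1.546 -2.13
vertex -0.796 -2.127 -1.559
endloop
endfacet
facet normal 0.932 0.221 -0.286
outer loop
vertex -0.588 -1.546 -2.13
vertex -0.657 -0.789 -1.769
vertex -0.366 -1.442 -1.326
endloop
endfacet
facet normal -0.096 0.164 0.982
outer loop
vertex -0.993 -1.73 -0.844
vertex -0.908 -0.903 -0.974
vertex -1.672 -1.254 -0.99
endloop
endfacet
facet normal -0.460 -0.416 0.784
outer loop
vertex -0.993 -1.73 -0.844
vertex -1.672 -1.254 -0.99
vertex -1.603 -2.011 -1.351
endloop
endfacet
facet normal -0.001 -0.874 0.485
outer loop
vertex -0.993 -1.73 -0.844
vertex -1.603 -2.011 -1.351
vertex -0.796 -2.127 -1.559
endloop
endfacet
facet normal 0.648 -0.576 0.498
outer loop
vertex -0.993 -1.73 -0.844
vertex -0.796 -2.127 -1.559
vertex -0.366 -1.442 -1.326
endloop
endfacet
facet normal 0.589 0.066 0.806
outer loop
vertex -0.993 -1.73 -0.844
vertex -0.366 -1.442 -1.326
vertex -0.908 -0.903 -0.974
endloop
endfacet
facet normal -0.343 0.718 0.606
outer loop
vertex -1.672 -1.254 -0.99
vertex -0.908 -0.903 -0.974
vertex -1.464 -0.673 -1.561
endloop
endfacet
facet normal -0.932 -0.221 0.286
outer loop
vertex -1.603 -2.011 -1.351
vertex -1.672 -1.254 -0.99
vertex -1.894 -1.358 -1.794
endloop
endfacet
facet normal -0.189 -0.962 -0.198
outer loop
vertex -0.796 -2.127 -1.559
vertex -1.603 -2.011 -1.351
vertex -1.352 -1.897 -2.146
endloop
endfacet
facet normal 0.860 -0.480 -0.175
outer loop
vertex -0.366 -1.442 -1.326
vertex -0.796 -2.127 -1.559
vertex -0.588 -1.546 -2.13
endloop
endfacet
facet normal 0.764 0.559 0.321
outer loop
vertex -0.908 -0.903 -0.974
vertex -0.366 -1.442 -1.326
vertex -0.657 -0.789 -1.769
endloop
endfacet

endsolid


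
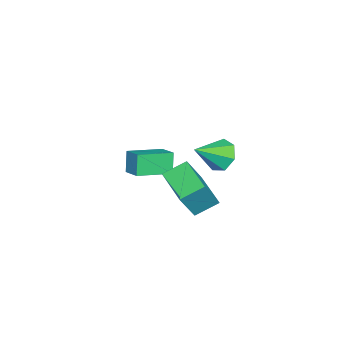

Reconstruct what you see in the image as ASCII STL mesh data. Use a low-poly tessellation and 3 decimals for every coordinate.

solid 
facet normal -0.671 0.520 -0.529
outer loop
vertex -3.68 0.615 1.002
vertex -4.407 0.162 1.479
vertex -3.947 0.995 1.714
endloop
endfacet
facet normal 0.900 0.421 0.113
outer loop
vertex -3.68 0.615 1.002
vertex -3.947 0.995 1.714
vertex -3.213 -0.762 2.421
endloop
endfacet
facet normal -0.670 0.520 -0.530
outer loop
vertex -3.947 0.995 1.714
vertex -4.407 0.162 1.479
vertex -4.561 0.748 2.249
endloop
endfacet
facet normal 0.453 0.489 0.745
outer loop
vertex -3.947 0.995 1.714
vertex -4.561 0.748 2.249
vertex -3.213 -0.762 2.421
endloop
endfacet
facet normal -0.671 0.519 -0.529
outer loop
vertex -4.561 0.748 2.249
vertex -4.407 0.162 1.479
vertex -5.058 0.06 2.204
endloop
endfacet
facet normal -0.110 0.015 0.994
outer loop
vertex -4.561 0.748 2.249
vertex -5.058 0.06 2.204
vertex -3.213 -0.762 2.421
endloop
endfacet
facet normal -0.671 0.520 -0.529
outer loop
vertex -5.058 0.06 2.204
vertex -4.407 0.162 1.479
vertex -5.065 -0.551 1.613
endloop
endfacet
facet normal -0.366 -0.645 0.671
outer loop
vertex -5.058 0.06 2.204
vertex -5.065 -0.551 1.613
vertex -3.213 -0.762 2.421
endloop
endfacet
facet normal -0.671 0.520 -0.529
outer loop
vertex -5.065 -0.551 1.613
vertex -4.407 0.162 1.479
vertex -4.577 -0.625 0.921
endloop
endfacet
facet normal -0.122 -0.992 0.020
outer loop
vertex -5.065 -0.551 1.613
vertex -4.577 -0.625 0.921
vertex -3.213 -0.762 2.421
endloop
endfacet
facet normal -0.671 0.520 -0.529
outer loop
vertex -4.577 -0.625 0.921
vertex -4.407 0.162 1.479
vertex -3.96 -0.106 0.649
endloop
endfacet
facet normal 0.438 -0.767 -0.469
outer loop
vertex -4.577 -0.625 0.921
vertex -3.96 -0.106 0.649
vertex -3.213 -0.762 2.421
endloop
endfacet
facet normal -0.671 0.520 -0.529
outer loop
vertex -3.96 -0.106 0.649
vertex -4.407 0.162 1.479
vertex -3.68 0.615 1.002
endloop
endfacet
facet normal 0.893 -0.138 -0.428
outer loop
vertex -3.96 -0.106 0.649
vertex -3.68 0.615 1.002
vertex -3.213 -0.762 2.421
endloop
endfacet
facet normal -0.602 -0.723 -0.340
outer loop
vertex -2.342 -3.806 2.135
vertex -3.66 -2.524 1.742
vertex -1.871 -3.667 1.007
endloop
endfacet
facet normal 0.701 -0.681 0.209
outer loop
vertex -1.18 -2.836 1.398
vertex -2.342 -3.806 2.135
vertex -1.871 -3.667 1.007
endloop
endfacet
facet normal -0.601 -0.723 -0.339
outer loop
vertex -1.871 -3.667 1.007
vertex -3.66 -2.524 1.742
vertex -3.19 -2.386 0.614
endloop
endfacet
facet normal 0.383 0.113 -0.917
outer loop
vertex -3.19 -2.386 0.614
vertex -1.18 -2.836 1.398
vertex -1.871 -3.667 1.007
endloop
endfacet
facet normal -0.383 -0.113 0.917
outer loop
vertex -2.342 -3.806 2.135
vertex -2.969 -1.693 2.133
vertex -3.66 -2.524 1.742
endloop
endfacet
facet normal 0.701 -0.682 0.209
outer loop
vertex -1.65 -2.974 2.526
vertex -2.342 -3.806 2.135
vertex -1.18 -2.836 1.398
endloop
endfacet
facet normal -0.383 -0.113 0.917
outer loop
vertex -1.65 -2.974 2.526
vertex -2.969 -1.693 2.133
vertex -2.342 -3.806 2.135
endloop
endfacet
facet normal -0.701 0.681 -0.209
outer loop
vertex -3.66 -2.524 1.742
vertex -2.969 -1.693 2.133
vertex -3.19 -2.386 0.614
endloop
endfacet
facet normal 0.383 0.112 -0.917
outer loop
vertex -2.498 -1.554 1.005
vertex -1.18 -2.836 1.398
vertex -3.19 -2.386 0.614
endloop
endfacet
facet normal -0.701 0.682 -0.209
outer loop
vertex -3.19 -2.386 0.614
vertex -2.969 -1.693 2.133
vertex -2.498 -1.554 1.005
endloop
endfacet
facet normal 0.602 0.723 0.339
outer loop
vertex -2.498 -1.554 1.005
vertex -1.65 -2.974 2.526
vertex -1.18 -2.836 1.398
endloop
endfacet
facet normal 0.601 0.723 0.340
outer loop
vertex -2.969 -1.693 2.133
vertex -1.65 -2.974 2.526
vertex -2.498 -1.554 1.005
endloop
endfacet
facet normal -0.542 0.697 0.469
outer loop
vertex 0.569 0.299 4.355
vertex 1.903 1.645 3.895
vertex -0.348 0.662 2.754
endloop
endfacet
facet normal -0.684 -0.690 0.236
outer loop
vertex 0.357 -0.245 2.145
vertex 0.569 0.299 4.355
vertex -0.348 0.662 2.754
endloop
endfacet
facet normal -0.542 0.697 0.469
outer loop
vertex -0.348 0.662 2.754
vertex 1.903 1.645 3.895
vertex 0.986 2.008 2.295
endloop
endfacet
facet normal -0.488 0.193 -0.852
outer loop
vertex 0.986 2.008 2.295
vertex 0.357 -0.245 2.145
vertex -0.348 0.662 2.754
endloop
endfacet
facet normal 0.488 -0.193 0.851
outer loop
vertex 0.569 0.299 4.355
vertex 2.608 0.738 3.286
vertex 1.903 1.645 3.895
endloop
endfacet
facet normal -0.684 -0.690 0.236
outer loop
vertex 1.274 -0.608 3.745
vertex 0.569 0.299 4.355
vertex 0.357 -0.245 2.145
endloop
endfacet
facet normal 0.488 -0.193 0.851
outer loop
vertex 1.274 -0.608 3.745
vertex 2.608 0.738 3.286
vertex 0.569 0.299 4.355
endloop
endfacet
facet normal 0.684 0.690 -0.236
outer loop
vertex 1.903 1.645 3.895
vertex 2.608 0.738 3.286
vertex 0.986 2.008 2.295
endloop
endfacet
facet normal -0.488 0.193 -0.851
outer loop
vertex 1.691 1.101 1.685
vertex 0.357 -0.245 2.145
vertex 0.986 2.008 2.295
endloop
endfacet
facet normal 0.684 0.690 -0.235
outer loop
vertex 0.986 2.008 2.295
vertex 2.608 0.738 3.286
vertex 1.691 1.101 1.685
endloop
endfacet
facet normal 0.542 -0.697 -0.469
outer loop
vertex 1.691 1.101 1.685
vertex 1.274 -0.608 3.745
vertex 0.357 -0.245 2.145
endloop
endfacet
facet normal 0.542 -0.697 -0.469
outer loop
vertex 2.608 0.738 3.286
vertex 1.274 -0.608 3.745
vertex 1.691 1.101 1.685
endloop
endfacet

endsolid
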